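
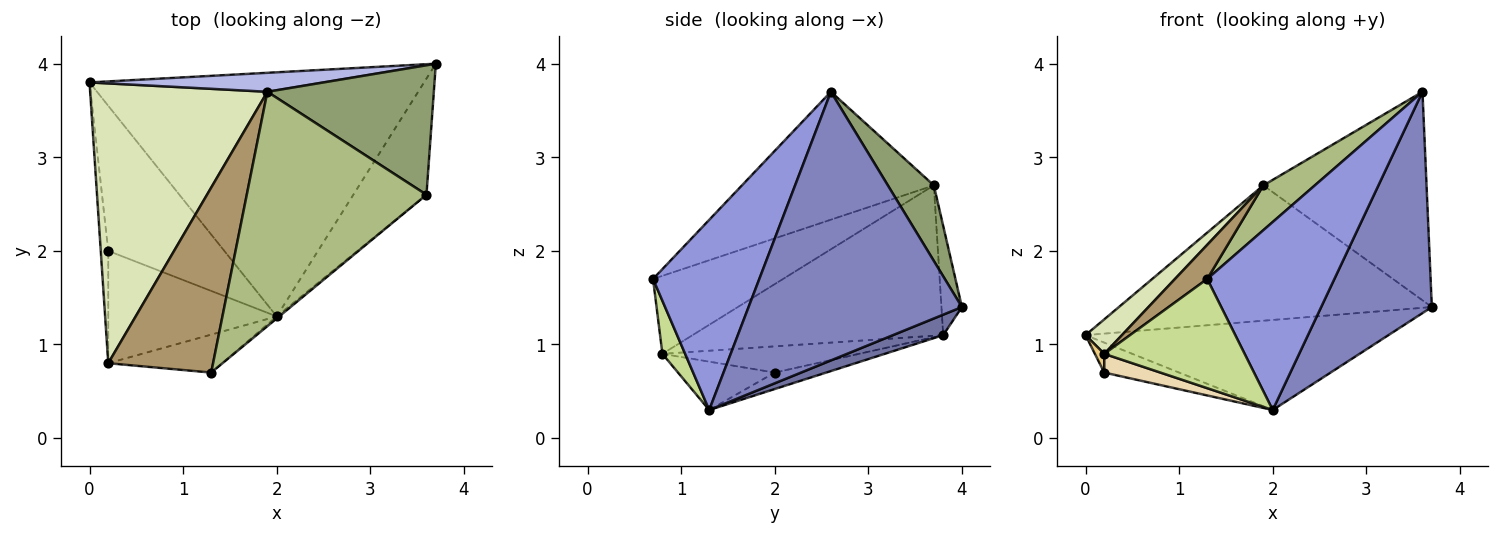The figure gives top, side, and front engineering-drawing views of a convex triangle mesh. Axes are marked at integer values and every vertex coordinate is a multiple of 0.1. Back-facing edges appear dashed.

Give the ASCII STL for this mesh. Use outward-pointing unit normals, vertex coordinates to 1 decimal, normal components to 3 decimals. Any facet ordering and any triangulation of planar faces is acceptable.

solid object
 facet normal 0.057 0.346 -0.937
  outer loop
   vertex 2.0 1.3 0.3
   vertex 0.0 3.8 1.1
   vertex 3.7 4.0 1.4
  endloop
 endfacet
 facet normal 0.863 -0.448 -0.235
  outer loop
   vertex 2.0 1.3 0.3
   vertex 3.7 4.0 1.4
   vertex 3.6 2.6 3.7
  endloop
 endfacet
 facet normal 0.641 -0.767 -0.008
  outer loop
   vertex 2.0 1.3 0.3
   vertex 3.6 2.6 3.7
   vertex 1.3 0.7 1.7
  endloop
 endfacet
 facet normal -0.065 0.988 0.139
  outer loop
   vertex 1.9 3.7 2.7
   vertex 3.7 4.0 1.4
   vertex 0.0 3.8 1.1
  endloop
 endfacet
 facet normal 0.233 0.826 0.513
  outer loop
   vertex 1.9 3.7 2.7
   vertex 3.6 2.6 3.7
   vertex 3.7 4.0 1.4
  endloop
 endfacet
 facet normal -0.573 -0.154 0.805
  outer loop
   vertex 1.9 3.7 2.7
   vertex 1.3 0.7 1.7
   vertex 3.6 2.6 3.7
  endloop
 endfacet
 facet normal 0.151 -0.934 -0.325
  outer loop
   vertex 0.2 0.8 0.9
   vertex 2.0 1.3 0.3
   vertex 1.3 0.7 1.7
  endloop
 endfacet
 facet normal -0.644 -0.094 0.759
  outer loop
   vertex 0.2 0.8 0.9
   vertex 1.9 3.7 2.7
   vertex 0.0 3.8 1.1
  endloop
 endfacet
 facet normal -0.591 -0.146 0.794
  outer loop
   vertex 0.2 0.8 0.9
   vertex 1.3 0.7 1.7
   vertex 1.9 3.7 2.7
  endloop
 endfacet
 facet normal -0.138 0.200 -0.970
  outer loop
   vertex 0.2 2.0 0.7
   vertex 0.0 3.8 1.1
   vertex 2.0 1.3 0.3
  endloop
 endfacet
 facet normal -0.961 -0.046 -0.274
  outer loop
   vertex 0.2 2.0 0.7
   vertex 0.2 0.8 0.9
   vertex 0.0 3.8 1.1
  endloop
 endfacet
 facet normal -0.272 -0.158 -0.949
  outer loop
   vertex 0.2 2.0 0.7
   vertex 2.0 1.3 0.3
   vertex 0.2 0.8 0.9
  endloop
 endfacet
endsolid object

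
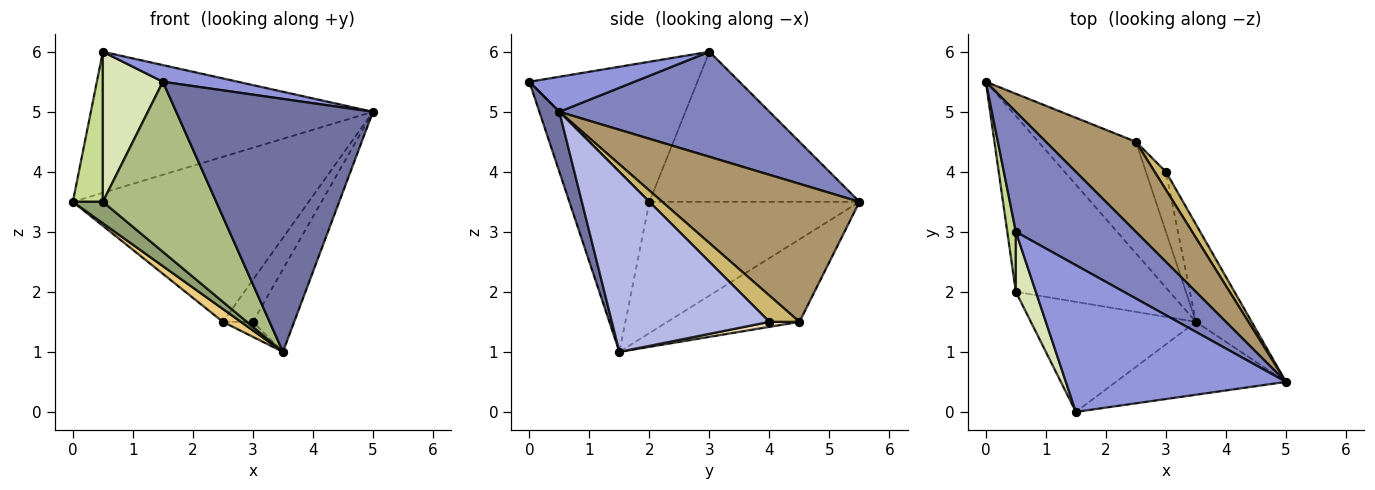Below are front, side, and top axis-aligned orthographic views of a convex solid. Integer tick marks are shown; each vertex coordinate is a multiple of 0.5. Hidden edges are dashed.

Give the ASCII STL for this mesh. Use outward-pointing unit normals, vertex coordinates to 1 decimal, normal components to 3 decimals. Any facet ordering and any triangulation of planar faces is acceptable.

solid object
 facet normal 0.097 -0.956 -0.276
  outer loop
   vertex 3.5 1.5 1.0
   vertex 5.0 0.5 5.0
   vertex 1.5 0.0 5.5
  endloop
 endfacet
 facet normal 0.493 0.662 0.564
  outer loop
   vertex 0.5 3.0 6.0
   vertex 5.0 0.5 5.0
   vertex 0.0 5.5 3.5
  endloop
 endfacet
 facet normal 0.156 -0.112 0.981
  outer loop
   vertex 0.5 3.0 6.0
   vertex 1.5 0.0 5.5
   vertex 5.0 0.5 5.0
  endloop
 endfacet
 facet normal 0.927 0.243 -0.287
  outer loop
   vertex 3.0 4.0 1.5
   vertex 5.0 0.5 5.0
   vertex 3.5 1.5 1.0
  endloop
 endfacet
 facet normal -0.646 -0.092 -0.757
  outer loop
   vertex 0.5 2.0 3.5
   vertex 0.0 5.5 3.5
   vertex 3.5 1.5 1.0
  endloop
 endfacet
 facet normal -0.510 -0.722 -0.467
  outer loop
   vertex 0.5 2.0 3.5
   vertex 3.5 1.5 1.0
   vertex 1.5 0.0 5.5
  endloop
 endfacet
 facet normal -0.988 -0.141 0.056
  outer loop
   vertex 0.5 2.0 3.5
   vertex 0.5 3.0 6.0
   vertex 0.0 5.5 3.5
  endloop
 endfacet
 facet normal -0.933 -0.333 0.133
  outer loop
   vertex 0.5 2.0 3.5
   vertex 1.5 0.0 5.5
   vertex 0.5 3.0 6.0
  endloop
 endfacet
 facet normal 0.592 0.708 0.386
  outer loop
   vertex 2.5 4.5 1.5
   vertex 0.0 5.5 3.5
   vertex 5.0 0.5 5.0
  endloop
 endfacet
 facet normal 0.677 0.677 0.290
  outer loop
   vertex 2.5 4.5 1.5
   vertex 5.0 0.5 5.0
   vertex 3.0 4.0 1.5
  endloop
 endfacet
 facet normal -0.643 -0.088 -0.760
  outer loop
   vertex 2.5 4.5 1.5
   vertex 3.5 1.5 1.0
   vertex 0.0 5.5 3.5
  endloop
 endfacet
 facet normal 0.236 0.236 -0.943
  outer loop
   vertex 2.5 4.5 1.5
   vertex 3.0 4.0 1.5
   vertex 3.5 1.5 1.0
  endloop
 endfacet
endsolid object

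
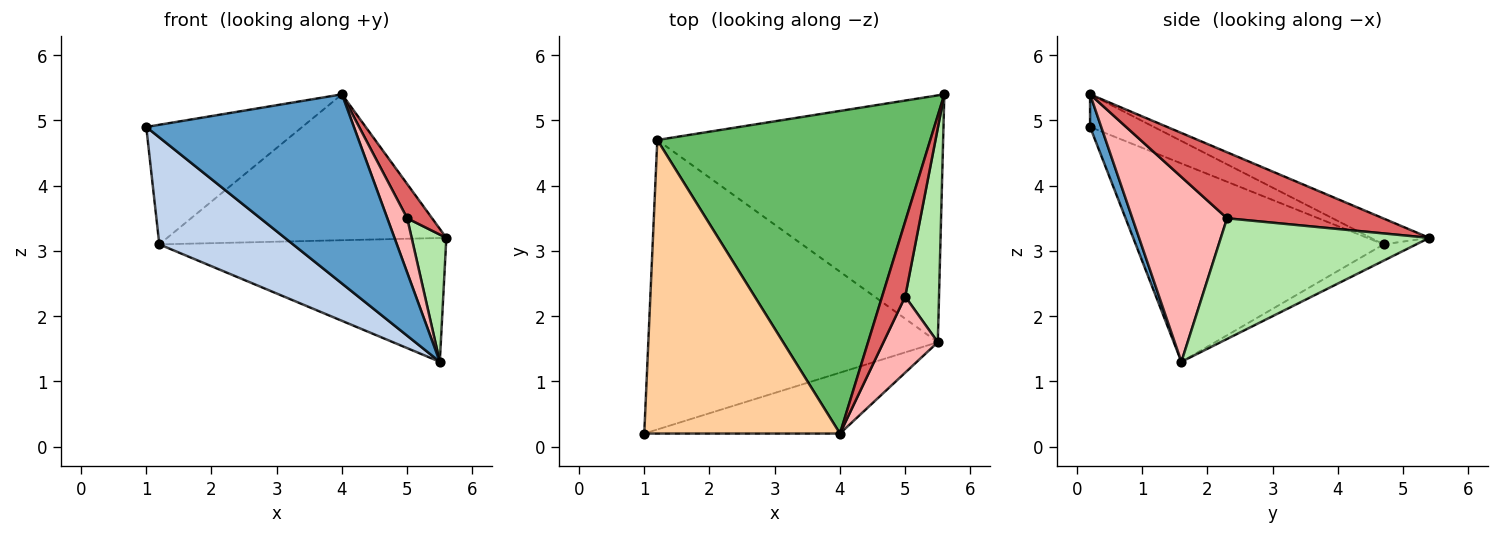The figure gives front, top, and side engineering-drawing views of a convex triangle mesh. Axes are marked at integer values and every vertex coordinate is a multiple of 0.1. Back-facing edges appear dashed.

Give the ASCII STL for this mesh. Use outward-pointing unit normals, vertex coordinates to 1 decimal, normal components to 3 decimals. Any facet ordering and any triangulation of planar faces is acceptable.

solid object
 facet normal 0.051 -0.951 -0.306
  outer loop
   vertex 4.0 0.2 5.4
   vertex 1.0 0.2 4.9
   vertex 5.5 1.6 1.3
  endloop
 endfacet
 facet normal -0.541 -0.292 -0.789
  outer loop
   vertex 1.2 4.7 3.1
   vertex 5.5 1.6 1.3
   vertex 1.0 0.2 4.9
  endloop
 endfacet
 facet normal -0.051 0.448 -0.893
  outer loop
   vertex 1.2 4.7 3.1
   vertex 5.6 5.4 3.2
   vertex 5.5 1.6 1.3
  endloop
 endfacet
 facet normal -0.153 0.373 0.915
  outer loop
   vertex 1.2 4.7 3.1
   vertex 1.0 0.2 4.9
   vertex 4.0 0.2 5.4
  endloop
 endfacet
 facet normal -0.086 0.411 0.908
  outer loop
   vertex 1.2 4.7 3.1
   vertex 4.0 0.2 5.4
   vertex 5.6 5.4 3.2
  endloop
 endfacet
 facet normal 0.951 -0.158 0.266
  outer loop
   vertex 5.0 2.3 3.5
   vertex 5.5 1.6 1.3
   vertex 5.6 5.4 3.2
  endloop
 endfacet
 facet normal 0.933 -0.149 0.327
  outer loop
   vertex 5.0 2.3 3.5
   vertex 5.6 5.4 3.2
   vertex 4.0 0.2 5.4
  endloop
 endfacet
 facet normal 0.940 -0.198 0.277
  outer loop
   vertex 5.0 2.3 3.5
   vertex 4.0 0.2 5.4
   vertex 5.5 1.6 1.3
  endloop
 endfacet
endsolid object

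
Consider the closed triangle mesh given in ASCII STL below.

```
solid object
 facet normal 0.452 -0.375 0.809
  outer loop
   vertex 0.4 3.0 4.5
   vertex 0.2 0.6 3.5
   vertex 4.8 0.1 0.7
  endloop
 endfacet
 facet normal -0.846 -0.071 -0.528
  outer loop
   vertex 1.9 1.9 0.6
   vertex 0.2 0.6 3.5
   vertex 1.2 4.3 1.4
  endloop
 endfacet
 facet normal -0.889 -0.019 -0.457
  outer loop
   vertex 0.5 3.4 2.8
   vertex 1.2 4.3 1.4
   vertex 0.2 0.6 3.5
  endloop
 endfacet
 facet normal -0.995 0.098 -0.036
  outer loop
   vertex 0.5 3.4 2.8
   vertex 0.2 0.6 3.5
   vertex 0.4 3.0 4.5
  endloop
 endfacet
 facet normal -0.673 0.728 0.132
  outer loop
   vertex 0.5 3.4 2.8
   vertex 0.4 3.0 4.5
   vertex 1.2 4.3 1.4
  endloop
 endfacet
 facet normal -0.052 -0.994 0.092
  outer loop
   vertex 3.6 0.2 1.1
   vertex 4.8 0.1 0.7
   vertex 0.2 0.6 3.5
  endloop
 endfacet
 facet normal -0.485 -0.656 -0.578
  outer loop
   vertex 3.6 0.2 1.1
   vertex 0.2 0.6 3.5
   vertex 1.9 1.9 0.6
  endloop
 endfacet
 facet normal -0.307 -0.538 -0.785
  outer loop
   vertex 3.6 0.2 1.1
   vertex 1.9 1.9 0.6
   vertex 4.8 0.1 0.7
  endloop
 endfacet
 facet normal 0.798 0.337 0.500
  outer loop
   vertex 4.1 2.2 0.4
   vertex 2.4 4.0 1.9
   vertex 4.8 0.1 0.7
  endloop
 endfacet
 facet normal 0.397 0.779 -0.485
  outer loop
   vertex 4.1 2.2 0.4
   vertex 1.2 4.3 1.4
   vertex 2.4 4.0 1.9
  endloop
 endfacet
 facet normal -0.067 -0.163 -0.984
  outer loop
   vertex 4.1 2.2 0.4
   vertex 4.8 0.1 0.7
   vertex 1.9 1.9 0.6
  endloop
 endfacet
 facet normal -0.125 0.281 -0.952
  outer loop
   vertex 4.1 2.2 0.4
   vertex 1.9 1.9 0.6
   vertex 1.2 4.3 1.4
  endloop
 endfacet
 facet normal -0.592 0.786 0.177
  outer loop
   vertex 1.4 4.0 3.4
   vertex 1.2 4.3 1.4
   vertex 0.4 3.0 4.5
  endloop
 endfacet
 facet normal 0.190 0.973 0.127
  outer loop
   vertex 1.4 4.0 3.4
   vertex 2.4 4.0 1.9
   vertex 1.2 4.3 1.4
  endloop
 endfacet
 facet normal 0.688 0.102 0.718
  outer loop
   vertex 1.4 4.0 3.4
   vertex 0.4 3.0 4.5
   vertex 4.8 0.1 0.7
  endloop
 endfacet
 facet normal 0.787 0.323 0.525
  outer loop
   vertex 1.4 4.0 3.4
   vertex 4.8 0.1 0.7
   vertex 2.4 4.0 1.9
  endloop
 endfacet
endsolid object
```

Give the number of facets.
16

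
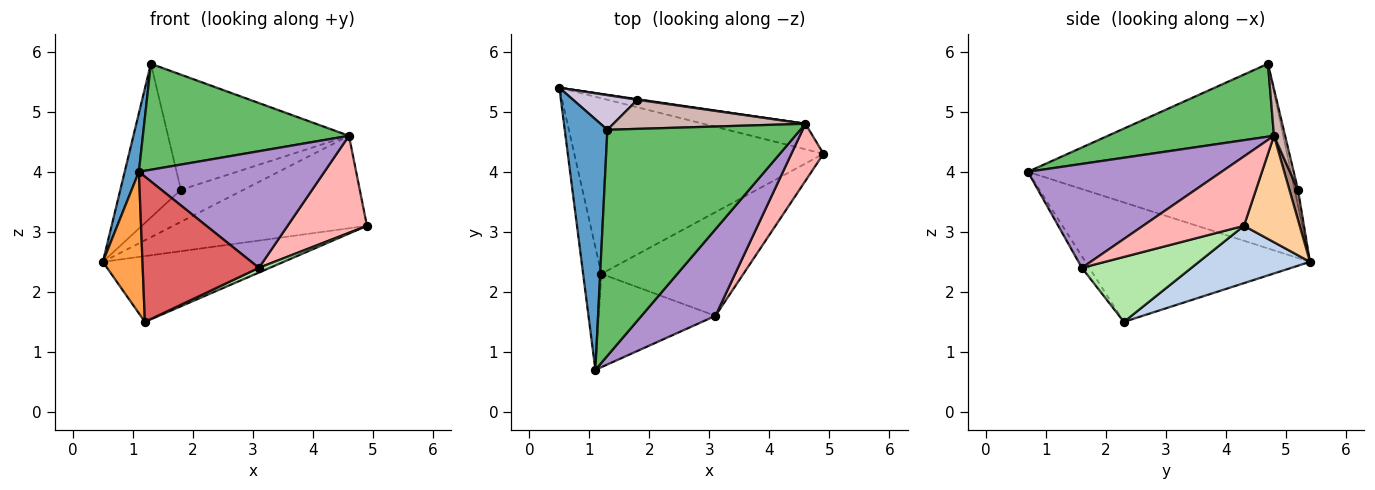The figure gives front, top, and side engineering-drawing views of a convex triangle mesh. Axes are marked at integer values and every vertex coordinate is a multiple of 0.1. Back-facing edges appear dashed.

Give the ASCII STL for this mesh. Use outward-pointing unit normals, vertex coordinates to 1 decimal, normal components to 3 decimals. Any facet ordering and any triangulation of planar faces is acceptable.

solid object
 facet normal -0.973 -0.052 0.225
  outer loop
   vertex 1.3 4.7 5.8
   vertex 0.5 5.4 2.5
   vertex 1.1 0.7 4.0
  endloop
 endfacet
 facet normal 0.211 0.343 -0.915
  outer loop
   vertex 1.2 2.3 1.5
   vertex 0.5 5.4 2.5
   vertex 4.9 4.3 3.1
  endloop
 endfacet
 facet normal -0.974 -0.172 -0.149
  outer loop
   vertex 1.2 2.3 1.5
   vertex 1.1 0.7 4.0
   vertex 0.5 5.4 2.5
  endloop
 endfacet
 facet normal 0.267 0.929 -0.256
  outer loop
   vertex 4.6 4.8 4.6
   vertex 4.9 4.3 3.1
   vertex 0.5 5.4 2.5
  endloop
 endfacet
 facet normal 0.324 -0.402 0.857
  outer loop
   vertex 4.6 4.8 4.6
   vertex 1.3 4.7 5.8
   vertex 1.1 0.7 4.0
  endloop
 endfacet
 facet normal 0.415 -0.041 -0.909
  outer loop
   vertex 3.1 1.6 2.4
   vertex 1.2 2.3 1.5
   vertex 4.9 4.3 3.1
  endloop
 endfacet
 facet normal -0.054 -0.840 -0.540
  outer loop
   vertex 3.1 1.6 2.4
   vertex 1.1 0.7 4.0
   vertex 1.2 2.3 1.5
  endloop
 endfacet
 facet normal 0.739 -0.581 0.341
  outer loop
   vertex 3.1 1.6 2.4
   vertex 4.9 4.3 3.1
   vertex 4.6 4.8 4.6
  endloop
 endfacet
 facet normal 0.642 -0.615 0.457
  outer loop
   vertex 3.1 1.6 2.4
   vertex 4.6 4.8 4.6
   vertex 1.1 0.7 4.0
  endloop
 endfacet
 facet normal -0.053 0.974 0.219
  outer loop
   vertex 1.8 5.2 3.7
   vertex 0.5 5.4 2.5
   vertex 1.3 4.7 5.8
  endloop
 endfacet
 facet normal 0.136 0.991 0.018
  outer loop
   vertex 1.8 5.2 3.7
   vertex 4.6 4.8 4.6
   vertex 0.5 5.4 2.5
  endloop
 endfacet
 facet normal 0.060 0.968 0.245
  outer loop
   vertex 1.8 5.2 3.7
   vertex 1.3 4.7 5.8
   vertex 4.6 4.8 4.6
  endloop
 endfacet
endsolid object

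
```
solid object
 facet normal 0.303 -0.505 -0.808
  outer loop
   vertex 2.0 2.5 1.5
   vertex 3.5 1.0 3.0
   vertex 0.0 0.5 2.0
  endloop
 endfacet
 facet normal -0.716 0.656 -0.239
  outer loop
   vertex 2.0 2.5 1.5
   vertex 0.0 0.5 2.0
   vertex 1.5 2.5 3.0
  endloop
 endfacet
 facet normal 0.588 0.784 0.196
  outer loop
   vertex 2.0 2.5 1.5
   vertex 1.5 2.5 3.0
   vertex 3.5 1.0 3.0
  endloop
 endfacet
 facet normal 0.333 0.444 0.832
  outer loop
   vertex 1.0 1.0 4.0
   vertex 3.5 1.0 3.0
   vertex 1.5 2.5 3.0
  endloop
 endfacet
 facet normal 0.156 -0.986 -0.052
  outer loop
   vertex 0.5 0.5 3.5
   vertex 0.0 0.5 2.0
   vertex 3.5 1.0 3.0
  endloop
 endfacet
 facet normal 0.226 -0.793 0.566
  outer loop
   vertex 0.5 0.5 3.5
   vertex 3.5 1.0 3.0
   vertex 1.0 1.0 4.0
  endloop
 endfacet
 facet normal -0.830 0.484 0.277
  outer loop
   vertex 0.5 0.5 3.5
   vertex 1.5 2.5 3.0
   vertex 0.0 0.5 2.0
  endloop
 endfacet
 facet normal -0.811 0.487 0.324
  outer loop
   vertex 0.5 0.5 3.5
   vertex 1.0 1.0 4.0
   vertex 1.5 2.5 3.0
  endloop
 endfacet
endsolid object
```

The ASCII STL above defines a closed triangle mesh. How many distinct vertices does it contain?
6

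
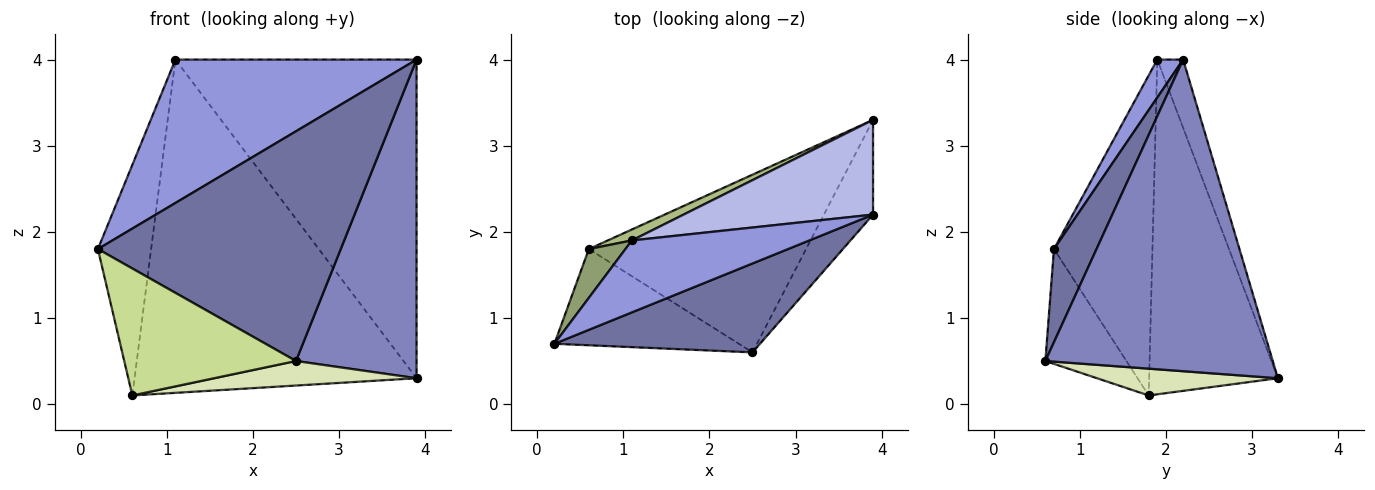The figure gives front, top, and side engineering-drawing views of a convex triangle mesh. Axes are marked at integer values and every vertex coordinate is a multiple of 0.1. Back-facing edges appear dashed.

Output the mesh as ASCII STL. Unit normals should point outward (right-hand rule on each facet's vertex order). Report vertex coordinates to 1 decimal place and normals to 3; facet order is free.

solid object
 facet normal 0.161 -0.920 0.356
  outer loop
   vertex 2.5 0.6 0.5
   vertex 3.9 2.2 4.0
   vertex 0.2 0.7 1.8
  endloop
 endfacet
 facet normal 0.875 -0.464 -0.138
  outer loop
   vertex 2.5 0.6 0.5
   vertex 3.9 3.3 0.3
   vertex 3.9 2.2 4.0
  endloop
 endfacet
 facet normal 0.095 -0.890 0.446
  outer loop
   vertex 1.1 1.9 4.0
   vertex 0.2 0.7 1.8
   vertex 3.9 2.2 4.0
  endloop
 endfacet
 facet normal -0.102 0.954 0.283
  outer loop
   vertex 1.1 1.9 4.0
   vertex 3.9 2.2 4.0
   vertex 3.9 3.3 0.3
  endloop
 endfacet
 facet normal -0.875 0.473 0.100
  outer loop
   vertex 0.6 1.8 0.1
   vertex 0.2 0.7 1.8
   vertex 1.1 1.9 4.0
  endloop
 endfacet
 facet normal -0.415 0.909 0.030
  outer loop
   vertex 0.6 1.8 0.1
   vertex 1.1 1.9 4.0
   vertex 3.9 3.3 0.3
  endloop
 endfacet
 facet normal -0.352 -0.746 -0.565
  outer loop
   vertex 0.6 1.8 0.1
   vertex 2.5 0.6 0.5
   vertex 0.2 0.7 1.8
  endloop
 endfacet
 facet normal 0.121 -0.136 -0.983
  outer loop
   vertex 0.6 1.8 0.1
   vertex 3.9 3.3 0.3
   vertex 2.5 0.6 0.5
  endloop
 endfacet
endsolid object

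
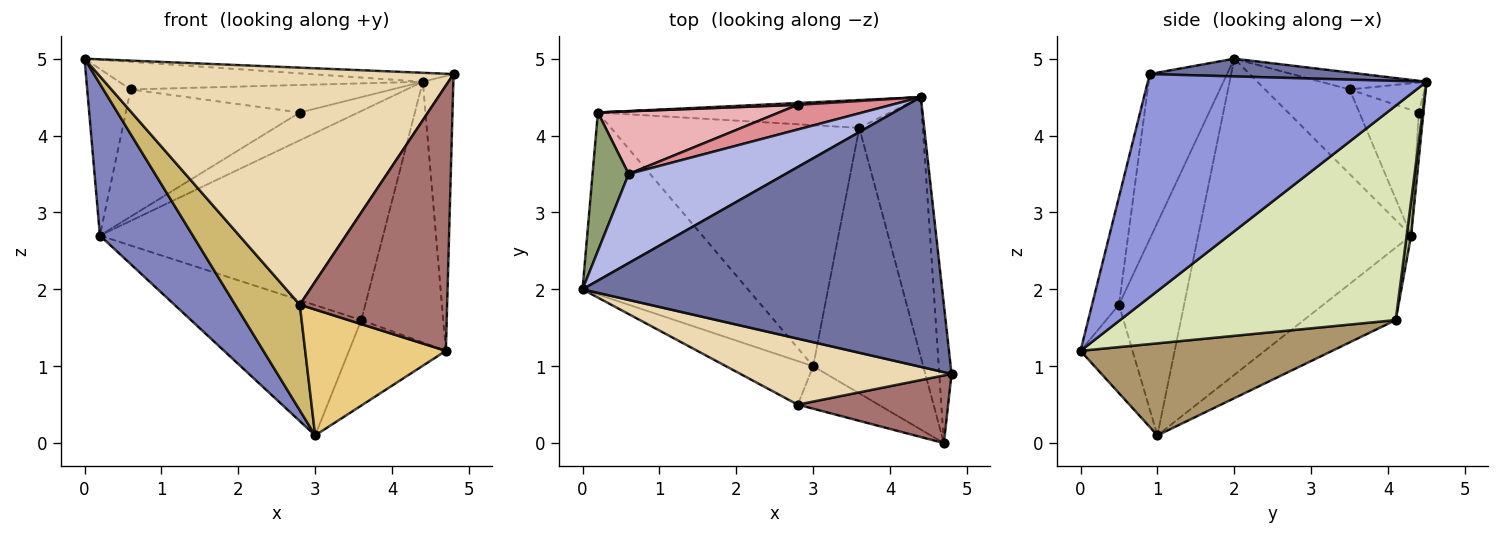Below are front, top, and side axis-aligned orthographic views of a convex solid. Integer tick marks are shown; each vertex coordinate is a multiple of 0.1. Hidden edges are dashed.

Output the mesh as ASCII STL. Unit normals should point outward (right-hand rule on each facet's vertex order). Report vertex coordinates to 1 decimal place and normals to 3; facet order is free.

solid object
 facet normal 0.049 0.033 0.998
  outer loop
   vertex 4.4 4.5 4.7
   vertex 0.0 2.0 5.0
   vertex 4.8 0.9 4.8
  endloop
 endfacet
 facet normal -0.826 -0.361 -0.432
  outer loop
   vertex 0.2 4.3 2.7
   vertex 3.0 1.0 0.1
   vertex 0.0 2.0 5.0
  endloop
 endfacet
 facet normal 0.993 0.109 -0.055
  outer loop
   vertex 4.7 0.0 1.2
   vertex 4.4 4.5 4.7
   vertex 4.8 0.9 4.8
  endloop
 endfacet
 facet normal -0.102 0.294 0.950
  outer loop
   vertex 0.6 3.5 4.6
   vertex 0.0 2.0 5.0
   vertex 4.4 4.5 4.7
  endloop
 endfacet
 facet normal -0.832 0.427 0.355
  outer loop
   vertex 0.6 3.5 4.6
   vertex 0.2 4.3 2.7
   vertex 0.0 2.0 5.0
  endloop
 endfacet
 facet normal 0.016 0.991 -0.132
  outer loop
   vertex 3.6 4.1 1.6
   vertex 0.2 4.3 2.7
   vertex 4.4 4.5 4.7
  endloop
 endfacet
 facet normal -0.249 0.460 -0.852
  outer loop
   vertex 3.6 4.1 1.6
   vertex 3.0 1.0 0.1
   vertex 0.2 4.3 2.7
  endloop
 endfacet
 facet normal 0.922 0.274 -0.273
  outer loop
   vertex 3.6 4.1 1.6
   vertex 4.4 4.5 4.7
   vertex 4.7 0.0 1.2
  endloop
 endfacet
 facet normal 0.623 0.240 -0.745
  outer loop
   vertex 3.6 4.1 1.6
   vertex 4.7 0.0 1.2
   vertex 3.0 1.0 0.1
  endloop
 endfacet
 facet normal -0.681 -0.677 -0.279
  outer loop
   vertex 2.8 0.5 1.8
   vertex 0.0 2.0 5.0
   vertex 3.0 1.0 0.1
  endloop
 endfacet
 facet normal -0.331 -0.894 -0.302
  outer loop
   vertex 2.8 0.5 1.8
   vertex 3.0 1.0 0.1
   vertex 4.7 0.0 1.2
  endloop
 endfacet
 facet normal -0.205 -0.943 0.262
  outer loop
   vertex 2.8 0.5 1.8
   vertex 4.8 0.9 4.8
   vertex 0.0 2.0 5.0
  endloop
 endfacet
 facet normal -0.174 -0.954 0.243
  outer loop
   vertex 2.8 0.5 1.8
   vertex 4.7 0.0 1.2
   vertex 4.8 0.9 4.8
  endloop
 endfacet
 facet normal -0.079 0.995 0.065
  outer loop
   vertex 2.8 4.4 4.3
   vertex 4.4 4.5 4.7
   vertex 0.2 4.3 2.7
  endloop
 endfacet
 facet normal -0.209 0.728 0.653
  outer loop
   vertex 2.8 4.4 4.3
   vertex 0.6 3.5 4.6
   vertex 4.4 4.5 4.7
  endloop
 endfacet
 facet normal -0.293 0.858 0.423
  outer loop
   vertex 2.8 4.4 4.3
   vertex 0.2 4.3 2.7
   vertex 0.6 3.5 4.6
  endloop
 endfacet
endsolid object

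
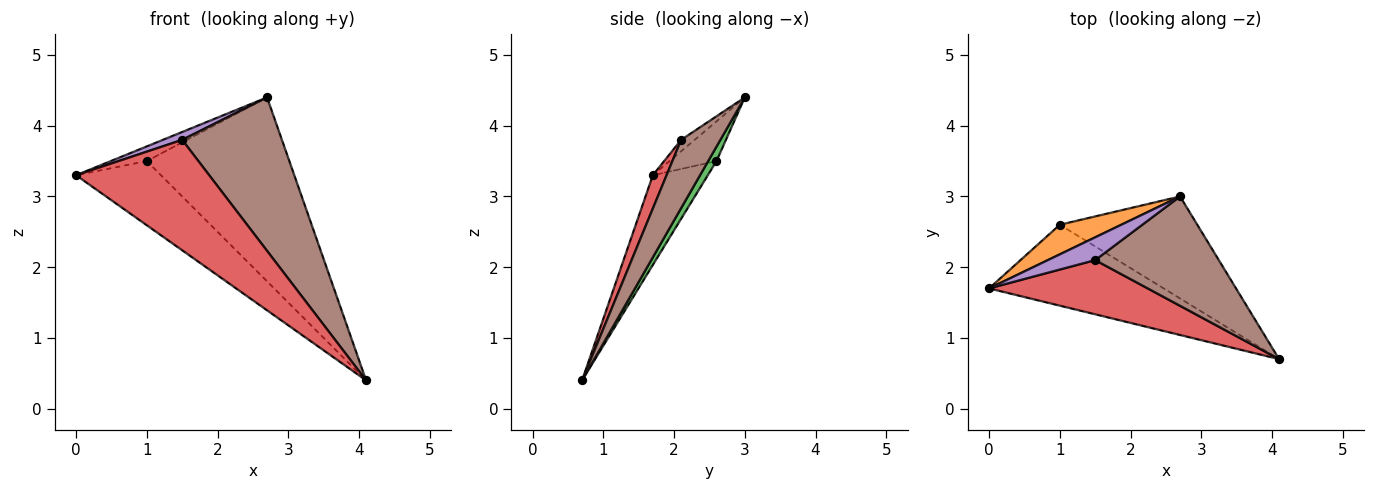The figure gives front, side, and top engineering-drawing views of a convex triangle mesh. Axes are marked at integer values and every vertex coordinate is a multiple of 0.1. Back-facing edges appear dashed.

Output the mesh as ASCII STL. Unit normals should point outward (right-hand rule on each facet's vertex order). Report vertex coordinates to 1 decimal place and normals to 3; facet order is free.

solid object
 facet normal -0.373 0.576 -0.727
  outer loop
   vertex 1.0 2.6 3.5
   vertex 4.1 0.7 0.4
   vertex 0.0 1.7 3.3
  endloop
 endfacet
 facet normal -0.501 0.384 0.775
  outer loop
   vertex 1.0 2.6 3.5
   vertex 0.0 1.7 3.3
   vertex 2.7 3.0 4.4
  endloop
 endfacet
 facet normal 0.051 0.873 -0.484
  outer loop
   vertex 1.0 2.6 3.5
   vertex 2.7 3.0 4.4
   vertex 4.1 0.7 0.4
  endloop
 endfacet
 facet normal 0.092 -0.894 0.439
  outer loop
   vertex 1.5 2.1 3.8
   vertex 0.0 1.7 3.3
   vertex 4.1 0.7 0.4
  endloop
 endfacet
 facet normal -0.222 -0.318 0.922
  outer loop
   vertex 1.5 2.1 3.8
   vertex 2.7 3.0 4.4
   vertex 0.0 1.7 3.3
  endloop
 endfacet
 facet normal 0.305 -0.775 0.553
  outer loop
   vertex 1.5 2.1 3.8
   vertex 4.1 0.7 0.4
   vertex 2.7 3.0 4.4
  endloop
 endfacet
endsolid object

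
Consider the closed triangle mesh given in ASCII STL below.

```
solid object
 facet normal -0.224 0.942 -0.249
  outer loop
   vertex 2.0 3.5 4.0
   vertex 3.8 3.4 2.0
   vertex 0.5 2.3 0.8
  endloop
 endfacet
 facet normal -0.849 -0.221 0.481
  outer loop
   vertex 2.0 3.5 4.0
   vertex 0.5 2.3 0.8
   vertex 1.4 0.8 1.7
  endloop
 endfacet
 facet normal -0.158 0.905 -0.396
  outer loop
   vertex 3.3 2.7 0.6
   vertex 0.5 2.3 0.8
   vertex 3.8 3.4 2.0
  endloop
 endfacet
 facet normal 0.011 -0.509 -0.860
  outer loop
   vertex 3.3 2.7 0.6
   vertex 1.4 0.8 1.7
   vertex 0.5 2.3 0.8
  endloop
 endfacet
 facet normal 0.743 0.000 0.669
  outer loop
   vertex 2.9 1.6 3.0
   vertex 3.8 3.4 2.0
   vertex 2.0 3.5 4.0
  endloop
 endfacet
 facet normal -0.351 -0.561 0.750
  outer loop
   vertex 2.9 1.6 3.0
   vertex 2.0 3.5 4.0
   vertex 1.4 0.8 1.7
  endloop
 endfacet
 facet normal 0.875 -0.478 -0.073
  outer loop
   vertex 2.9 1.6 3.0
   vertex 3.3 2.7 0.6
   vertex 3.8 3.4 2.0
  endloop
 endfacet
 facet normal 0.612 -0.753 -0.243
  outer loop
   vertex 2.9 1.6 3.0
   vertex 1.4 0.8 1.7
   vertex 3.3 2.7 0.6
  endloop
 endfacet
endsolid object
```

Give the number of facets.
8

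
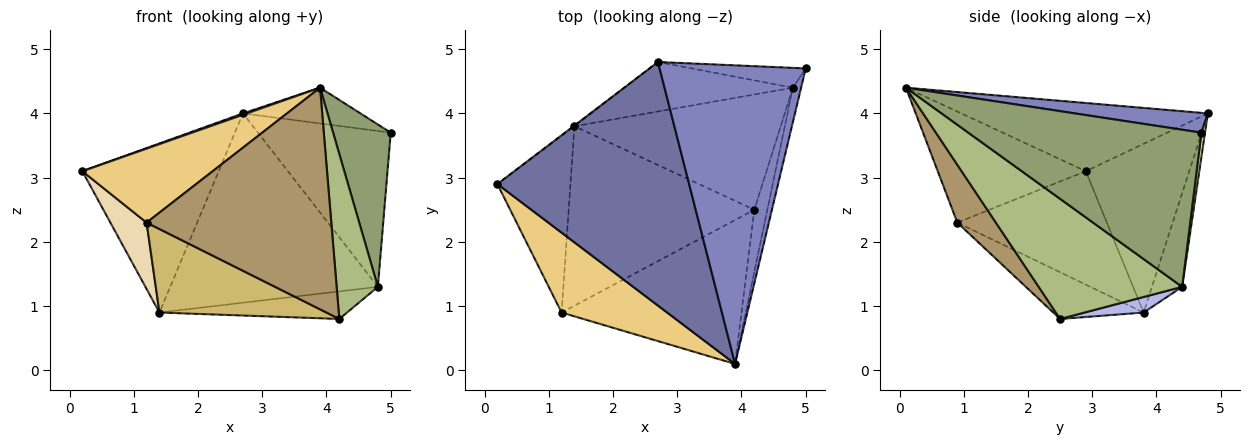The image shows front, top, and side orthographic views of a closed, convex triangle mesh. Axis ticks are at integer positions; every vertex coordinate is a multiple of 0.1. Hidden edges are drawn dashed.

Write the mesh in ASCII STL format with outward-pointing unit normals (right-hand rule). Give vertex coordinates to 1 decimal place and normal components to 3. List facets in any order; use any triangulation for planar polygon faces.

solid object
 facet normal -0.335 -0.005 0.942
  outer loop
   vertex 2.7 4.8 4.0
   vertex 0.2 2.9 3.1
   vertex 3.9 0.1 4.4
  endloop
 endfacet
 facet normal 0.133 0.118 0.984
  outer loop
   vertex 2.7 4.8 4.0
   vertex 3.9 0.1 4.4
   vertex 5.0 4.7 3.7
  endloop
 endfacet
 facet normal -0.604 0.797 -0.004
  outer loop
   vertex 2.7 4.8 4.0
   vertex 1.4 3.8 0.9
   vertex 0.2 2.9 3.1
  endloop
 endfacet
 facet normal 0.073 0.232 -0.970
  outer loop
   vertex 4.8 4.4 1.3
   vertex 4.2 2.5 0.8
   vertex 1.4 3.8 0.9
  endloop
 endfacet
 facet normal 0.970 -0.240 -0.051
  outer loop
   vertex 4.8 4.4 1.3
   vertex 5.0 4.7 3.7
   vertex 3.9 0.1 4.4
  endloop
 endfacet
 facet normal 0.956 -0.275 -0.103
  outer loop
   vertex 4.8 4.4 1.3
   vertex 3.9 0.1 4.4
   vertex 4.2 2.5 0.8
  endloop
 endfacet
 facet normal 0.027 0.992 -0.126
  outer loop
   vertex 4.8 4.4 1.3
   vertex 2.7 4.8 4.0
   vertex 5.0 4.7 3.7
  endloop
 endfacet
 facet normal -0.140 0.958 -0.250
  outer loop
   vertex 4.8 4.4 1.3
   vertex 1.4 3.8 0.9
   vertex 2.7 4.8 4.0
  endloop
 endfacet
 facet normal 0.172 -0.826 -0.536
  outer loop
   vertex 1.2 0.9 2.3
   vertex 4.2 2.5 0.8
   vertex 3.9 0.1 4.4
  endloop
 endfacet
 facet normal -0.223 -0.411 -0.884
  outer loop
   vertex 1.2 0.9 2.3
   vertex 1.4 3.8 0.9
   vertex 4.2 2.5 0.8
  endloop
 endfacet
 facet normal -0.611 -0.538 0.581
  outer loop
   vertex 1.2 0.9 2.3
   vertex 3.9 0.1 4.4
   vertex 0.2 2.9 3.1
  endloop
 endfacet
 facet normal -0.824 -0.199 -0.531
  outer loop
   vertex 1.2 0.9 2.3
   vertex 0.2 2.9 3.1
   vertex 1.4 3.8 0.9
  endloop
 endfacet
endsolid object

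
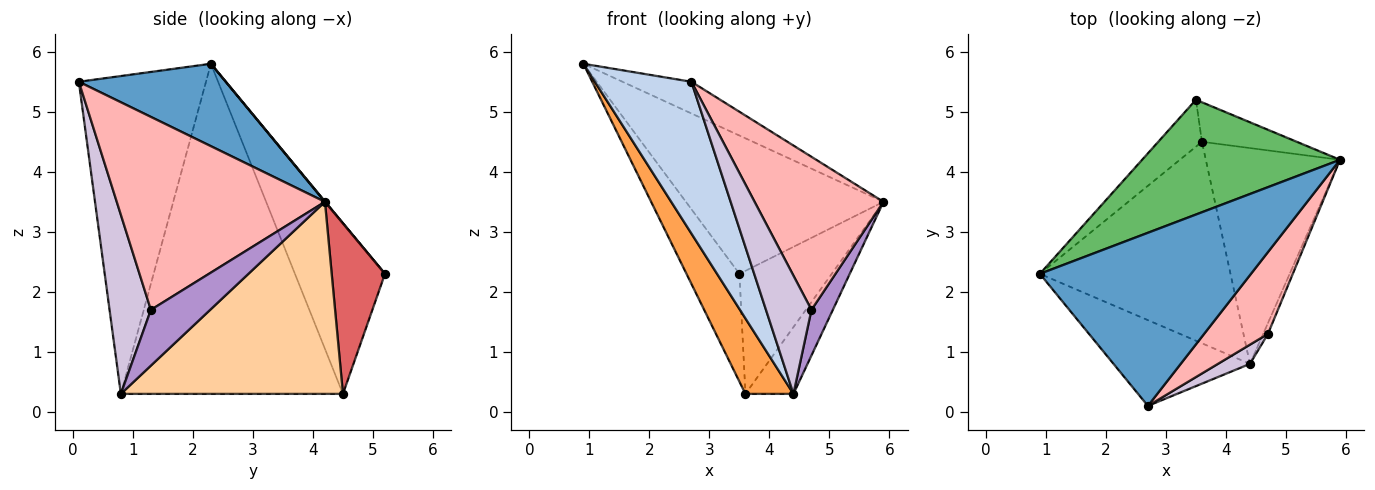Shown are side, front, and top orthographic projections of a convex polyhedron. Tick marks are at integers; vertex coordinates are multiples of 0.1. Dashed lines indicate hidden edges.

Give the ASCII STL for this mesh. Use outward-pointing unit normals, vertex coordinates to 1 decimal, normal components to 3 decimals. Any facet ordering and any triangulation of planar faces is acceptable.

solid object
 facet normal 0.359 0.168 0.918
  outer loop
   vertex 2.7 0.1 5.5
   vertex 5.9 4.2 3.5
   vertex 0.9 2.3 5.8
  endloop
 endfacet
 facet normal -0.754 -0.572 -0.323
  outer loop
   vertex 4.4 0.8 0.3
   vertex 2.7 0.1 5.5
   vertex 0.9 2.3 5.8
  endloop
 endfacet
 facet normal -0.851 -0.184 -0.491
  outer loop
   vertex 4.4 0.8 0.3
   vertex 0.9 2.3 5.8
   vertex 3.6 4.5 0.3
  endloop
 endfacet
 facet normal 0.807 0.175 -0.564
  outer loop
   vertex 4.4 0.8 0.3
   vertex 3.6 4.5 0.3
   vertex 5.9 4.2 3.5
  endloop
 endfacet
 facet normal 0.001 0.770 0.639
  outer loop
   vertex 3.5 5.2 2.3
   vertex 0.9 2.3 5.8
   vertex 5.9 4.2 3.5
  endloop
 endfacet
 facet normal -0.842 0.495 -0.215
  outer loop
   vertex 3.5 5.2 2.3
   vertex 3.6 4.5 0.3
   vertex 0.9 2.3 5.8
  endloop
 endfacet
 facet normal 0.482 0.834 -0.268
  outer loop
   vertex 3.5 5.2 2.3
   vertex 5.9 4.2 3.5
   vertex 3.6 4.5 0.3
  endloop
 endfacet
 facet normal 0.818 -0.507 0.271
  outer loop
   vertex 4.7 1.3 1.7
   vertex 5.9 4.2 3.5
   vertex 2.7 0.1 5.5
  endloop
 endfacet
 facet normal 0.938 -0.338 -0.080
  outer loop
   vertex 4.7 1.3 1.7
   vertex 4.4 0.8 0.3
   vertex 5.9 4.2 3.5
  endloop
 endfacet
 facet normal 0.668 -0.735 0.119
  outer loop
   vertex 4.7 1.3 1.7
   vertex 2.7 0.1 5.5
   vertex 4.4 0.8 0.3
  endloop
 endfacet
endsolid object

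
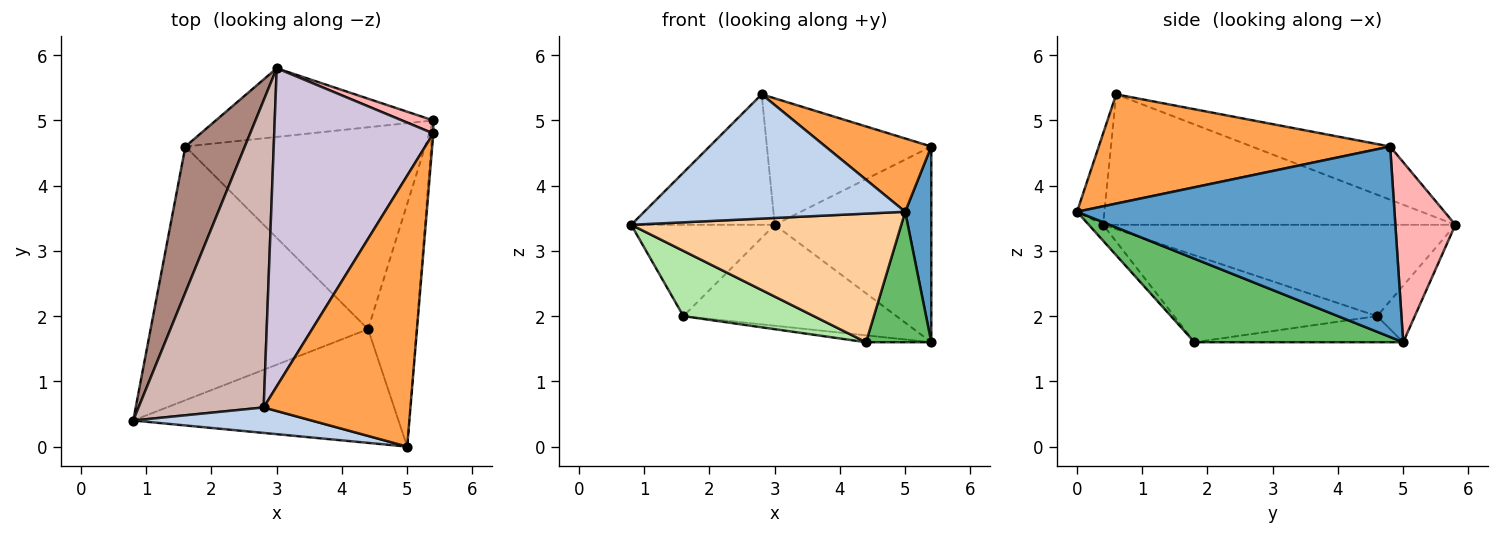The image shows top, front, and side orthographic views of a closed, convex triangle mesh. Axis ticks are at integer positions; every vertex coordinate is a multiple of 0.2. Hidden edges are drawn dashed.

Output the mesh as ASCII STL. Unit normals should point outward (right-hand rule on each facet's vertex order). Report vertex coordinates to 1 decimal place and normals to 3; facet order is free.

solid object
 facet normal 0.997 -0.082 -0.005
  outer loop
   vertex 5.4 5.0 1.6
   vertex 5.4 4.8 4.6
   vertex 5.0 0.0 3.6
  endloop
 endfacet
 facet normal -0.102 -0.974 0.200
  outer loop
   vertex 2.8 0.6 5.4
   vertex 0.8 0.4 3.4
   vertex 5.0 0.0 3.6
  endloop
 endfacet
 facet normal 0.584 -0.212 0.784
  outer loop
   vertex 2.8 0.6 5.4
   vertex 5.0 0.0 3.6
   vertex 5.4 4.8 4.6
  endloop
 endfacet
 facet normal -0.040 -0.749 -0.662
  outer loop
   vertex 4.4 1.8 1.6
   vertex 5.0 0.0 3.6
   vertex 0.8 0.4 3.4
  endloop
 endfacet
 facet normal 0.835 -0.261 -0.485
  outer loop
   vertex 4.4 1.8 1.6
   vertex 5.4 5.0 1.6
   vertex 5.0 0.0 3.6
  endloop
 endfacet
 facet normal -0.361 -0.232 -0.903
  outer loop
   vertex 4.4 1.8 1.6
   vertex 0.8 0.4 3.4
   vertex 1.6 4.6 2.0
  endloop
 endfacet
 facet normal -0.108 0.034 -0.994
  outer loop
   vertex 4.4 1.8 1.6
   vertex 1.6 4.6 2.0
   vertex 5.4 5.0 1.6
  endloop
 endfacet
 facet normal 0.357 0.932 0.062
  outer loop
   vertex 3.0 5.8 3.4
   vertex 5.4 4.8 4.6
   vertex 5.4 5.0 1.6
  endloop
 endfacet
 facet normal -0.145 0.818 -0.557
  outer loop
   vertex 3.0 5.8 3.4
   vertex 5.4 5.0 1.6
   vertex 1.6 4.6 2.0
  endloop
 endfacet
 facet normal -0.297 0.353 0.887
  outer loop
   vertex 3.0 5.8 3.4
   vertex 2.8 0.6 5.4
   vertex 5.4 4.8 4.6
  endloop
 endfacet
 facet normal -0.793 0.323 0.516
  outer loop
   vertex 3.0 5.8 3.4
   vertex 1.6 4.6 2.0
   vertex 0.8 0.4 3.4
  endloop
 endfacet
 facet normal -0.692 0.282 0.664
  outer loop
   vertex 3.0 5.8 3.4
   vertex 0.8 0.4 3.4
   vertex 2.8 0.6 5.4
  endloop
 endfacet
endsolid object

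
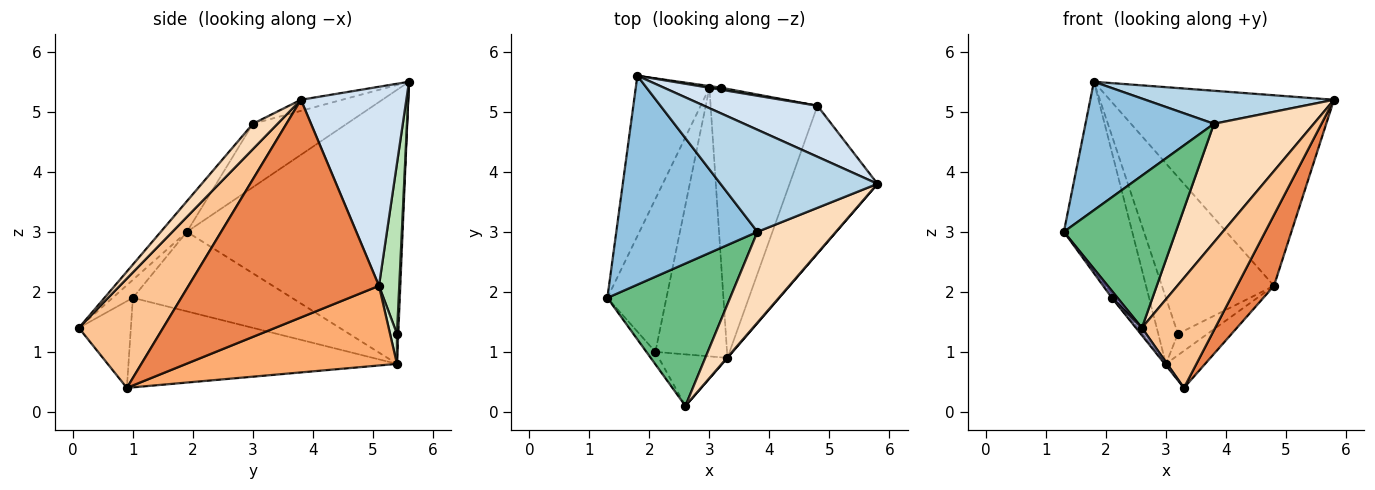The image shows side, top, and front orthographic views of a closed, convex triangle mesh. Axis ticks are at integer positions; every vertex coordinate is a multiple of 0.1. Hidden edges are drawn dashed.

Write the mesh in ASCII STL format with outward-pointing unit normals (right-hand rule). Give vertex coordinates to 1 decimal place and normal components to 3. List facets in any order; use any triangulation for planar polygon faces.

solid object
 facet normal -0.923 0.293 -0.248
  outer loop
   vertex 3.0 5.4 0.8
   vertex 1.3 1.9 3.0
   vertex 1.8 5.6 5.5
  endloop
 endfacet
 facet normal -0.358 -0.489 0.796
  outer loop
   vertex 3.8 3.0 4.8
   vertex 1.8 5.6 5.5
   vertex 1.3 1.9 3.0
  endloop
 endfacet
 facet normal -0.067 -0.307 0.949
  outer loop
   vertex 3.8 3.0 4.8
   vertex 5.8 3.8 5.2
   vertex 1.8 5.6 5.5
  endloop
 endfacet
 facet normal 0.413 0.880 0.235
  outer loop
   vertex 4.8 5.1 2.1
   vertex 1.8 5.6 5.5
   vertex 5.8 3.8 5.2
  endloop
 endfacet
 facet normal 0.913 -0.177 -0.369
  outer loop
   vertex 4.8 5.1 2.1
   vertex 5.8 3.8 5.2
   vertex 3.3 0.9 0.4
  endloop
 endfacet
 facet normal 0.594 0.110 -0.797
  outer loop
   vertex 4.8 5.1 2.1
   vertex 3.3 0.9 0.4
   vertex 3.0 5.4 0.8
  endloop
 endfacet
 facet normal 0.755 -0.656 0.003
  outer loop
   vertex 2.6 0.1 1.4
   vertex 3.3 0.9 0.4
   vertex 5.8 3.8 5.2
  endloop
 endfacet
 facet normal 0.192 -0.779 0.597
  outer loop
   vertex 2.6 0.1 1.4
   vertex 5.8 3.8 5.2
   vertex 3.8 3.0 4.8
  endloop
 endfacet
 facet normal -0.168 -0.720 0.673
  outer loop
   vertex 2.6 0.1 1.4
   vertex 3.8 3.0 4.8
   vertex 1.3 1.9 3.0
  endloop
 endfacet
 facet normal 0.065 0.998 -0.026
  outer loop
   vertex 3.2 5.4 1.3
   vertex 3.0 5.4 0.8
   vertex 1.8 5.6 5.5
  endloop
 endfacet
 facet normal 0.178 0.984 0.013
  outer loop
   vertex 3.2 5.4 1.3
   vertex 1.8 5.6 5.5
   vertex 4.8 5.1 2.1
  endloop
 endfacet
 facet normal 0.227 0.970 -0.091
  outer loop
   vertex 3.2 5.4 1.3
   vertex 4.8 5.1 2.1
   vertex 3.0 5.4 0.8
  endloop
 endfacet
 facet normal -0.868 -0.241 -0.434
  outer loop
   vertex 2.1 1.0 1.9
   vertex 2.6 0.1 1.4
   vertex 1.3 1.9 3.0
  endloop
 endfacet
 facet normal -0.781 -0.090 -0.618
  outer loop
   vertex 2.1 1.0 1.9
   vertex 3.3 0.9 0.4
   vertex 2.6 0.1 1.4
  endloop
 endfacet
 facet normal -0.803 0.015 -0.596
  outer loop
   vertex 2.1 1.0 1.9
   vertex 1.3 1.9 3.0
   vertex 3.0 5.4 0.8
  endloop
 endfacet
 facet normal -0.781 0.003 -0.625
  outer loop
   vertex 2.1 1.0 1.9
   vertex 3.0 5.4 0.8
   vertex 3.3 0.9 0.4
  endloop
 endfacet
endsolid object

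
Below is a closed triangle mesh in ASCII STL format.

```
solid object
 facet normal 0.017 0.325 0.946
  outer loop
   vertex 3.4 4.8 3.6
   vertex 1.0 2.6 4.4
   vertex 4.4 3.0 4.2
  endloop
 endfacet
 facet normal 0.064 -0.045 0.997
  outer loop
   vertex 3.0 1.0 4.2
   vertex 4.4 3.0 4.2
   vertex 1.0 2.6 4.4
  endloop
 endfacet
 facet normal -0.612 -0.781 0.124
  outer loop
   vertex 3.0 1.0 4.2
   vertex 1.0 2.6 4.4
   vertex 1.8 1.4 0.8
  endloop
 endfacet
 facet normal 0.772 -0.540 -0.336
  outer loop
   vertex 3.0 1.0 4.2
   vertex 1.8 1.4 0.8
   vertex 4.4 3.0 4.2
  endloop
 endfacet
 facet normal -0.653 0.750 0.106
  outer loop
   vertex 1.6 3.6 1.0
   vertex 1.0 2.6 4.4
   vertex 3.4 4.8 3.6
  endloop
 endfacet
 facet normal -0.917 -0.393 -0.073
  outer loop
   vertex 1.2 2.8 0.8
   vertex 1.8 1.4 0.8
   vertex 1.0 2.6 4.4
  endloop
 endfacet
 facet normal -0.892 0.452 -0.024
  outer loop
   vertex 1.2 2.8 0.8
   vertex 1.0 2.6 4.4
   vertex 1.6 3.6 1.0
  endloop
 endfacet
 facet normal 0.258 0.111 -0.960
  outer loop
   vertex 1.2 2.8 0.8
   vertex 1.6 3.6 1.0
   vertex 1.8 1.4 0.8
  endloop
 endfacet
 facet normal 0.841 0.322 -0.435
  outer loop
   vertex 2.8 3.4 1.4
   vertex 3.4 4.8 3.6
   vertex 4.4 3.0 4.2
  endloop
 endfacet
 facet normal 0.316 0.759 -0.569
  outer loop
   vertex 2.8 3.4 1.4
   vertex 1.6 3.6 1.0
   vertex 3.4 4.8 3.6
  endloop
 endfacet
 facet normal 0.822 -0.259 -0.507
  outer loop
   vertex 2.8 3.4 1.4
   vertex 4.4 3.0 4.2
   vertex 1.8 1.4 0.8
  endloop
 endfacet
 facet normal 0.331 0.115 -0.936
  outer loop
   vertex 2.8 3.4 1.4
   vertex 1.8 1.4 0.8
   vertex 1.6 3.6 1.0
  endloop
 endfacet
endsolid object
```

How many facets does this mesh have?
12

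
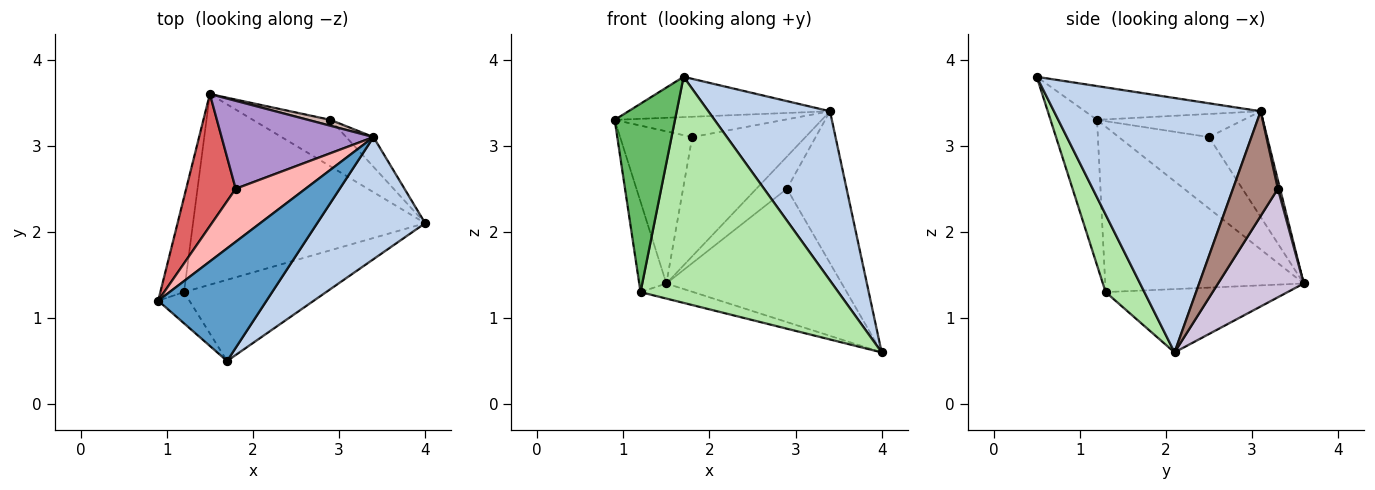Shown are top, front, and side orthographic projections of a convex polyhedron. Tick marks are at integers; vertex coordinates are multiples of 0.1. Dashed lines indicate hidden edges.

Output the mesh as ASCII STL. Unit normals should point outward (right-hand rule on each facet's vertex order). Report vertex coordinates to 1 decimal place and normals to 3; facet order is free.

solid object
 facet normal -0.282 0.323 0.903
  outer loop
   vertex 3.4 3.1 3.4
   vertex 0.9 1.2 3.3
   vertex 1.7 0.5 3.8
  endloop
 endfacet
 facet normal 0.809 -0.476 0.344
  outer loop
   vertex 3.4 3.1 3.4
   vertex 1.7 0.5 3.8
   vertex 4.0 2.1 0.6
  endloop
 endfacet
 facet normal -0.981 0.134 -0.140
  outer loop
   vertex 1.2 1.3 1.3
   vertex 0.9 1.2 3.3
   vertex 1.5 3.6 1.4
  endloop
 endfacet
 facet normal -0.262 0.076 -0.962
  outer loop
   vertex 1.2 1.3 1.3
   vertex 1.5 3.6 1.4
   vertex 4.0 2.1 0.6
  endloop
 endfacet
 facet normal -0.606 -0.785 -0.130
  outer loop
   vertex 1.2 1.3 1.3
   vertex 1.7 0.5 3.8
   vertex 0.9 1.2 3.3
  endloop
 endfacet
 facet normal 0.181 -0.926 -0.332
  outer loop
   vertex 1.2 1.3 1.3
   vertex 4.0 2.1 0.6
   vertex 1.7 0.5 3.8
  endloop
 endfacet
 facet normal -0.687 0.549 0.476
  outer loop
   vertex 1.8 2.5 3.1
   vertex 1.5 3.6 1.4
   vertex 0.9 1.2 3.3
  endloop
 endfacet
 facet normal -0.295 0.342 0.892
  outer loop
   vertex 1.8 2.5 3.1
   vertex 0.9 1.2 3.3
   vertex 3.4 3.1 3.4
  endloop
 endfacet
 facet normal -0.382 0.744 0.549
  outer loop
   vertex 1.8 2.5 3.1
   vertex 3.4 3.1 3.4
   vertex 1.5 3.6 1.4
  endloop
 endfacet
 facet normal 0.419 0.857 -0.299
  outer loop
   vertex 2.9 3.3 2.5
   vertex 4.0 2.1 0.6
   vertex 1.5 3.6 1.4
  endloop
 endfacet
 facet normal 0.594 0.789 -0.155
  outer loop
   vertex 2.9 3.3 2.5
   vertex 3.4 3.1 3.4
   vertex 4.0 2.1 0.6
  endloop
 endfacet
 facet normal 0.069 0.981 0.180
  outer loop
   vertex 2.9 3.3 2.5
   vertex 1.5 3.6 1.4
   vertex 3.4 3.1 3.4
  endloop
 endfacet
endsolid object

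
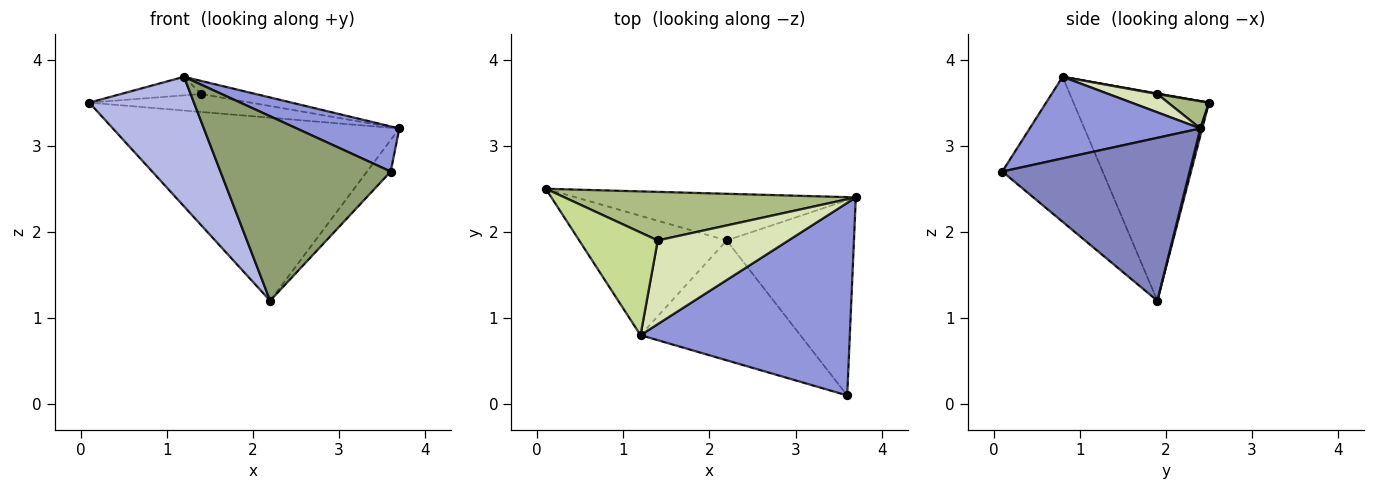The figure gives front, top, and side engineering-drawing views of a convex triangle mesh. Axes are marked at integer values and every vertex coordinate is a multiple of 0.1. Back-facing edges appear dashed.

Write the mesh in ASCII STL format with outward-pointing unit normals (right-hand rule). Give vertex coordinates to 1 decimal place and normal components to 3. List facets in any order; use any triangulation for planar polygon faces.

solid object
 facet normal 0.006 0.969 -0.247
  outer loop
   vertex 2.2 1.9 1.2
   vertex 0.1 2.5 3.5
   vertex 3.7 2.4 3.2
  endloop
 endfacet
 facet normal 0.784 0.099 -0.613
  outer loop
   vertex 2.2 1.9 1.2
   vertex 3.7 2.4 3.2
   vertex 3.6 0.1 2.7
  endloop
 endfacet
 facet normal 0.355 -0.213 0.910
  outer loop
   vertex 1.2 0.8 3.8
   vertex 3.6 0.1 2.7
   vertex 3.7 2.4 3.2
  endloop
 endfacet
 facet normal -0.690 -0.533 -0.491
  outer loop
   vertex 1.2 0.8 3.8
   vertex 0.1 2.5 3.5
   vertex 2.2 1.9 1.2
  endloop
 endfacet
 facet normal -0.443 -0.752 -0.488
  outer loop
   vertex 1.2 0.8 3.8
   vertex 2.2 1.9 1.2
   vertex 3.6 0.1 2.7
  endloop
 endfacet
 facet normal 0.087 0.345 0.934
  outer loop
   vertex 1.4 1.9 3.6
   vertex 3.7 2.4 3.2
   vertex 0.1 2.5 3.5
  endloop
 endfacet
 facet normal 0.006 0.178 0.984
  outer loop
   vertex 1.4 1.9 3.6
   vertex 0.1 2.5 3.5
   vertex 1.2 0.8 3.8
  endloop
 endfacet
 facet normal 0.137 0.153 0.979
  outer loop
   vertex 1.4 1.9 3.6
   vertex 1.2 0.8 3.8
   vertex 3.7 2.4 3.2
  endloop
 endfacet
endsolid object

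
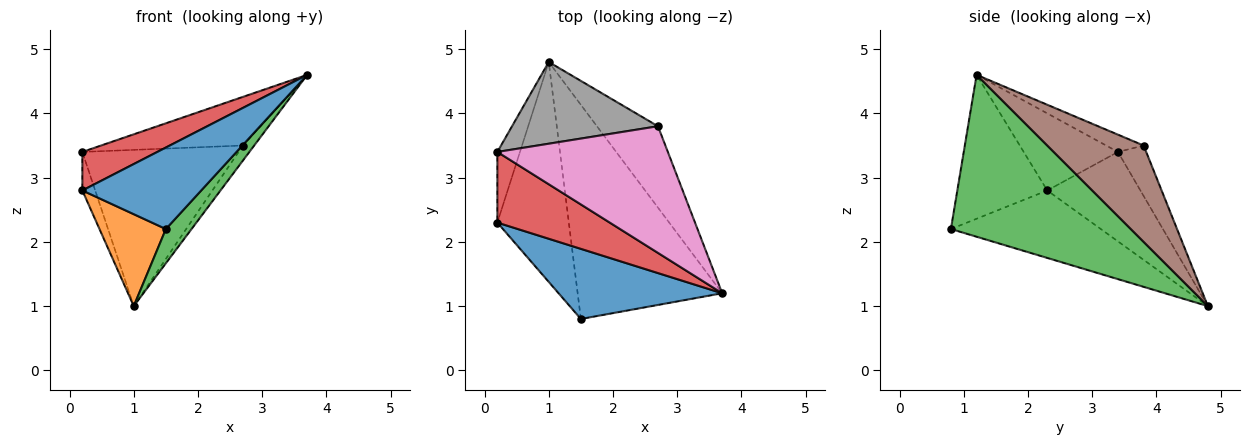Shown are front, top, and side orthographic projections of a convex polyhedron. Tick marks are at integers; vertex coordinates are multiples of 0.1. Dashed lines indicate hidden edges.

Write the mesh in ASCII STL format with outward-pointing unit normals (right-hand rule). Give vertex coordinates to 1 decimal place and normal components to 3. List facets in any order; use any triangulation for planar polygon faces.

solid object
 facet normal -0.498 -0.658 0.566
  outer loop
   vertex 1.5 0.8 2.2
   vertex 3.7 1.2 4.6
   vertex 0.2 2.3 2.8
  endloop
 endfacet
 facet normal -0.657 -0.291 -0.696
  outer loop
   vertex 1.5 0.8 2.2
   vertex 0.2 2.3 2.8
   vertex 1.0 4.8 1.0
  endloop
 endfacet
 facet normal 0.742 -0.106 -0.662
  outer loop
   vertex 1.5 0.8 2.2
   vertex 1.0 4.8 1.0
   vertex 3.7 1.2 4.6
  endloop
 endfacet
 facet normal -0.516 -0.410 0.752
  outer loop
   vertex 0.2 3.4 3.4
   vertex 0.2 2.3 2.8
   vertex 3.7 1.2 4.6
  endloop
 endfacet
 facet normal -0.961 0.133 -0.243
  outer loop
   vertex 0.2 3.4 3.4
   vertex 1.0 4.8 1.0
   vertex 0.2 2.3 2.8
  endloop
 endfacet
 facet normal 0.841 0.098 -0.532
  outer loop
   vertex 2.7 3.8 3.5
   vertex 3.7 1.2 4.6
   vertex 1.0 4.8 1.0
  endloop
 endfacet
 facet normal -0.094 0.357 0.929
  outer loop
   vertex 2.7 3.8 3.5
   vertex 0.2 3.4 3.4
   vertex 3.7 1.2 4.6
  endloop
 endfacet
 facet normal -0.158 0.875 0.458
  outer loop
   vertex 2.7 3.8 3.5
   vertex 1.0 4.8 1.0
   vertex 0.2 3.4 3.4
  endloop
 endfacet
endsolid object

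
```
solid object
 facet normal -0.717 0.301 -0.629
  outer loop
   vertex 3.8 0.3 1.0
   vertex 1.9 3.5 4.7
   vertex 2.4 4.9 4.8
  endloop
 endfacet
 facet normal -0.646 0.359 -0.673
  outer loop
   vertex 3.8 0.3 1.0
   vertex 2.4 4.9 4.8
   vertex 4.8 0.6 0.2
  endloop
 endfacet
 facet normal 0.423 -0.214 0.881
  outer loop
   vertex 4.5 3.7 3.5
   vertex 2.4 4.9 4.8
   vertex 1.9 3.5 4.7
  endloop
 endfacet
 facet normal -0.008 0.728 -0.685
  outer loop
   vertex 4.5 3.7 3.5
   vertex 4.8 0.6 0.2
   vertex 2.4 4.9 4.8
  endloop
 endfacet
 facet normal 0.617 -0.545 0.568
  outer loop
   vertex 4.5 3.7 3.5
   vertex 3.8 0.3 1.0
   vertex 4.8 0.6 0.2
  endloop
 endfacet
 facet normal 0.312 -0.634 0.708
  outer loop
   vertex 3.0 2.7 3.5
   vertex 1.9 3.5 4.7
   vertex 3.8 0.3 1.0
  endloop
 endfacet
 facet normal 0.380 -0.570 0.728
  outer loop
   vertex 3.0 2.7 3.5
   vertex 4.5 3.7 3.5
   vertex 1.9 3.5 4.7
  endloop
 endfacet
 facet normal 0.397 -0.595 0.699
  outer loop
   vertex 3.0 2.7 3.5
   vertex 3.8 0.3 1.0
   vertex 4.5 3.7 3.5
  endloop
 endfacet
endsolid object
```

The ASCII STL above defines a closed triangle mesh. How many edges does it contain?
12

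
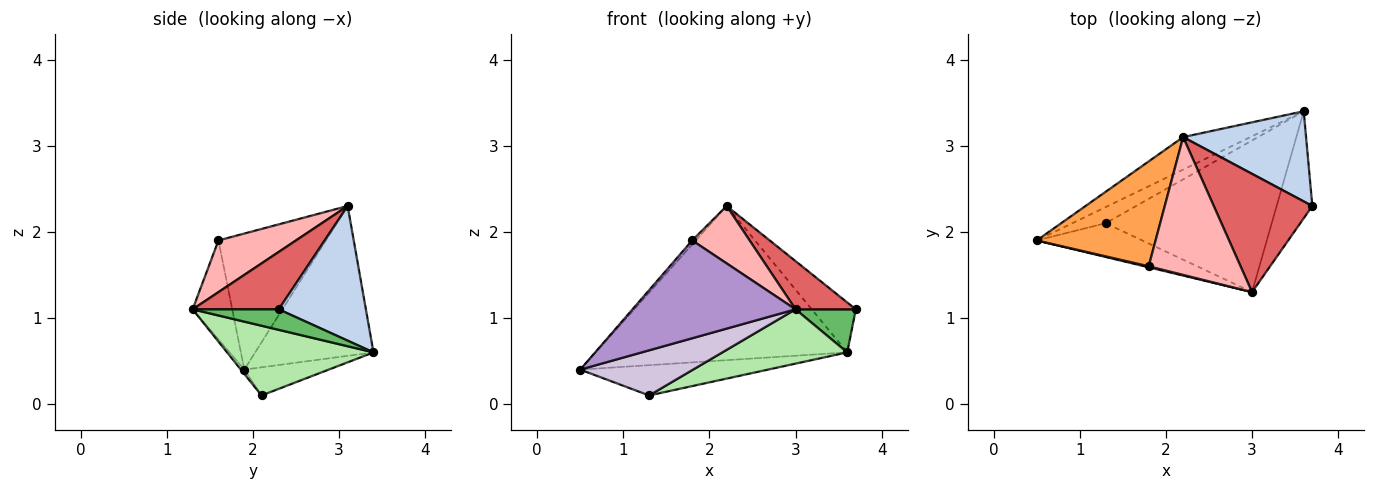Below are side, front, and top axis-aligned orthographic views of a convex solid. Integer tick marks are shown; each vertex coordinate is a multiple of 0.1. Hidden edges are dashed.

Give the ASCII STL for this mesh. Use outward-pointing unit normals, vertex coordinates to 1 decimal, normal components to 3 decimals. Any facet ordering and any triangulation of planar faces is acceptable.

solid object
 facet normal -0.418 0.889 -0.187
  outer loop
   vertex 2.2 3.1 2.3
   vertex 3.6 3.4 0.6
   vertex 0.5 1.9 0.4
  endloop
 endfacet
 facet normal 0.692 0.350 0.632
  outer loop
   vertex 2.2 3.1 2.3
   vertex 3.7 2.3 1.1
   vertex 3.6 3.4 0.6
  endloop
 endfacet
 facet normal -0.753 0.025 0.658
  outer loop
   vertex 1.8 1.6 1.9
   vertex 2.2 3.1 2.3
   vertex 0.5 1.9 0.4
  endloop
 endfacet
 facet normal -0.369 0.821 -0.437
  outer loop
   vertex 1.3 2.1 0.1
   vertex 0.5 1.9 0.4
   vertex 3.6 3.4 0.6
  endloop
 endfacet
 facet normal 0.470 -0.329 -0.819
  outer loop
   vertex 3.0 1.3 1.1
   vertex 3.6 3.4 0.6
   vertex 3.7 2.3 1.1
  endloop
 endfacet
 facet normal 0.368 -0.313 -0.876
  outer loop
   vertex 3.0 1.3 1.1
   vertex 1.3 2.1 0.1
   vertex 3.6 3.4 0.6
  endloop
 endfacet
 facet normal 0.475 -0.332 0.815
  outer loop
   vertex 3.0 1.3 1.1
   vertex 3.7 2.3 1.1
   vertex 2.2 3.1 2.3
  endloop
 endfacet
 facet normal 0.461 -0.341 0.819
  outer loop
   vertex 3.0 1.3 1.1
   vertex 2.2 3.1 2.3
   vertex 1.8 1.6 1.9
  endloop
 endfacet
 facet normal -0.236 -0.972 0.010
  outer loop
   vertex 3.0 1.3 1.1
   vertex 1.8 1.6 1.9
   vertex 0.5 1.9 0.4
  endloop
 endfacet
 facet normal -0.024 -0.800 -0.599
  outer loop
   vertex 3.0 1.3 1.1
   vertex 0.5 1.9 0.4
   vertex 1.3 2.1 0.1
  endloop
 endfacet
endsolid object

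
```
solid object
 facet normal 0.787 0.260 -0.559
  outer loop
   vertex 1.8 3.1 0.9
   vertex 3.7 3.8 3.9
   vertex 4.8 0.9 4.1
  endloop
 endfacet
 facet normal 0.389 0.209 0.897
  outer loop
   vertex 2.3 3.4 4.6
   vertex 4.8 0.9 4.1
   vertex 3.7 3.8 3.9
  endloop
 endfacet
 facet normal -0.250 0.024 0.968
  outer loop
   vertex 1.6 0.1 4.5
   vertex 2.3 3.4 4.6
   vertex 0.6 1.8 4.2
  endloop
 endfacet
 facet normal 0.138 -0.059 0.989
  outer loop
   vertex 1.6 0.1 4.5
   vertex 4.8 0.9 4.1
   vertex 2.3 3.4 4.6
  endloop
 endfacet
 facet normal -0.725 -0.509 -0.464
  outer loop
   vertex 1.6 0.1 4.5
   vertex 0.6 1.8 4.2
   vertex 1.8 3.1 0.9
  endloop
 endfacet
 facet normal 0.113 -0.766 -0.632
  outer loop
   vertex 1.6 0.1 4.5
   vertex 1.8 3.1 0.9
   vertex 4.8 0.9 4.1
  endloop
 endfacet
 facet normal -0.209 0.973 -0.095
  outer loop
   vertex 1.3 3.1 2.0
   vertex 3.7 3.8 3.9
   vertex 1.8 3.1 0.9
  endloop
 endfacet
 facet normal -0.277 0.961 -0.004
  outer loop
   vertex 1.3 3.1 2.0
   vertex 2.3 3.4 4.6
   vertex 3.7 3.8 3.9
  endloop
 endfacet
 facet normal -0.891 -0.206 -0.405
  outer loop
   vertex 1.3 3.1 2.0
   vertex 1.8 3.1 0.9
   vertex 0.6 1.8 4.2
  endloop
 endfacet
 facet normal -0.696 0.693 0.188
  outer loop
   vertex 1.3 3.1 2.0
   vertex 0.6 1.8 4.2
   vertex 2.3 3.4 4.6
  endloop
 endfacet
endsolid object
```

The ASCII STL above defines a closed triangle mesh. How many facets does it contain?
10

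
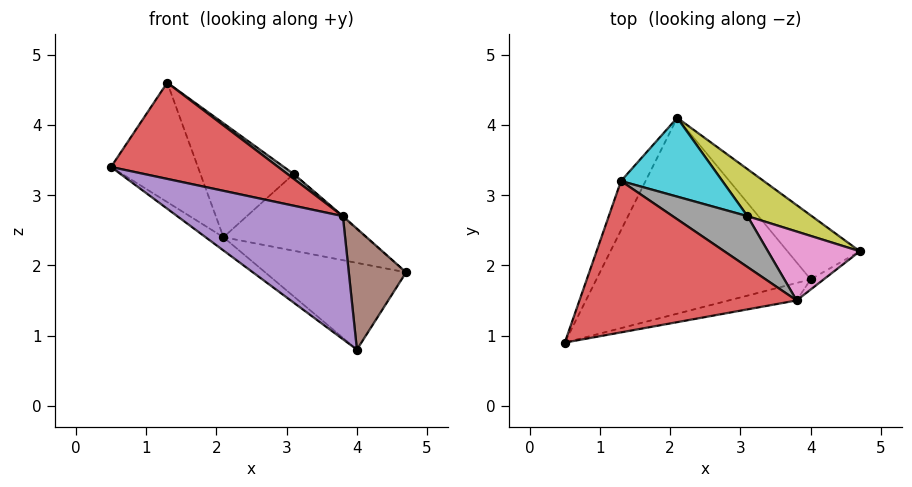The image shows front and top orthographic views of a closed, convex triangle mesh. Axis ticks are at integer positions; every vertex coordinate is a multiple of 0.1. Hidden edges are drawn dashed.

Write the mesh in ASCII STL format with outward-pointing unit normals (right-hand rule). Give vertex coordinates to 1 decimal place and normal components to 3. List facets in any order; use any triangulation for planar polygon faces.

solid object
 facet normal -0.902 0.400 -0.165
  outer loop
   vertex 1.3 3.2 4.6
   vertex 2.1 4.1 2.4
   vertex 0.5 0.9 3.4
  endloop
 endfacet
 facet normal -0.604 0.054 -0.795
  outer loop
   vertex 4.0 1.8 0.8
   vertex 0.5 0.9 3.4
   vertex 2.1 4.1 2.4
  endloop
 endfacet
 facet normal 0.428 0.727 -0.537
  outer loop
   vertex 4.0 1.8 0.8
   vertex 2.1 4.1 2.4
   vertex 4.7 2.2 1.9
  endloop
 endfacet
 facet normal 0.267 -0.517 0.813
  outer loop
   vertex 3.8 1.5 2.7
   vertex 1.3 3.2 4.6
   vertex 0.5 0.9 3.4
  endloop
 endfacet
 facet normal 0.149 -0.979 -0.139
  outer loop
   vertex 3.8 1.5 2.7
   vertex 0.5 0.9 3.4
   vertex 4.0 1.8 0.8
  endloop
 endfacet
 facet normal 0.574 -0.816 -0.068
  outer loop
   vertex 3.8 1.5 2.7
   vertex 4.0 1.8 0.8
   vertex 4.7 2.2 1.9
  endloop
 endfacet
 facet normal 0.660 0.010 0.751
  outer loop
   vertex 3.1 2.7 3.3
   vertex 3.8 1.5 2.7
   vertex 4.7 2.2 1.9
  endloop
 endfacet
 facet normal 0.570 -0.077 0.818
  outer loop
   vertex 3.1 2.7 3.3
   vertex 1.3 3.2 4.6
   vertex 3.8 1.5 2.7
  endloop
 endfacet
 facet normal 0.586 0.691 0.423
  outer loop
   vertex 3.1 2.7 3.3
   vertex 4.7 2.2 1.9
   vertex 2.1 4.1 2.4
  endloop
 endfacet
 facet normal 0.539 0.693 0.479
  outer loop
   vertex 3.1 2.7 3.3
   vertex 2.1 4.1 2.4
   vertex 1.3 3.2 4.6
  endloop
 endfacet
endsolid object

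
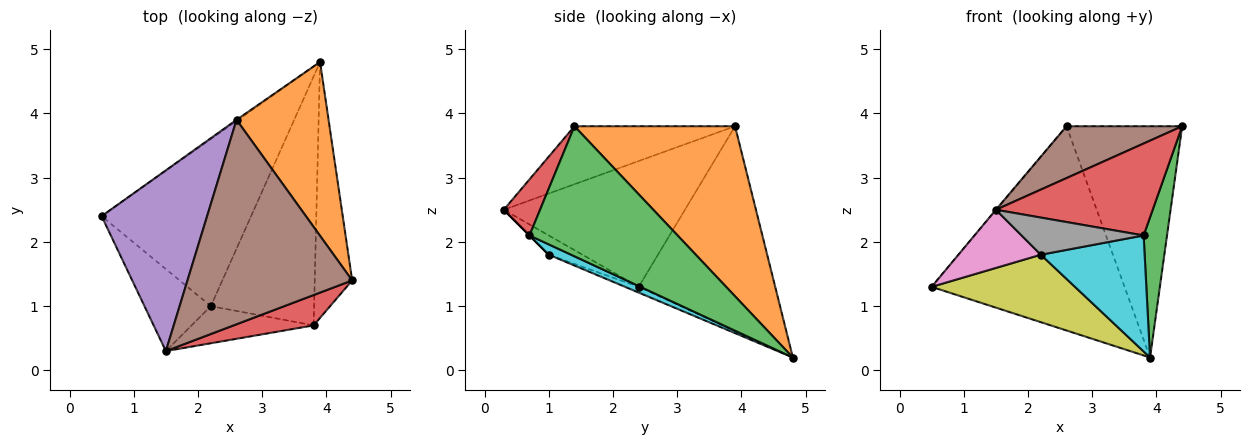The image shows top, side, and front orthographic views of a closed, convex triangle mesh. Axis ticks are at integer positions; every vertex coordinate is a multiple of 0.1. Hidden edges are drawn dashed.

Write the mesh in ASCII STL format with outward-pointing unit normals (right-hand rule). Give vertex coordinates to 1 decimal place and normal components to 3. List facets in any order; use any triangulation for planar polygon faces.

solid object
 facet normal -0.578 0.816 -0.005
  outer loop
   vertex 2.6 3.9 3.8
   vertex 3.9 4.8 0.2
   vertex 0.5 2.4 1.3
  endloop
 endfacet
 facet normal 0.743 0.535 0.402
  outer loop
   vertex 2.6 3.9 3.8
   vertex 4.4 1.4 3.8
   vertex 3.9 4.8 0.2
  endloop
 endfacet
 facet normal 0.950 -0.150 -0.274
  outer loop
   vertex 3.8 0.7 2.1
   vertex 3.9 4.8 0.2
   vertex 4.4 1.4 3.8
  endloop
 endfacet
 facet normal 0.215 -0.927 0.306
  outer loop
   vertex 1.5 0.3 2.5
   vertex 3.8 0.7 2.1
   vertex 4.4 1.4 3.8
  endloop
 endfacet
 facet normal -0.766 0.002 0.642
  outer loop
   vertex 1.5 0.3 2.5
   vertex 2.6 3.9 3.8
   vertex 0.5 2.4 1.3
  endloop
 endfacet
 facet normal -0.323 -0.233 0.917
  outer loop
   vertex 1.5 0.3 2.5
   vertex 4.4 1.4 3.8
   vertex 2.6 3.9 3.8
  endloop
 endfacet
 facet normal -0.230 -0.563 -0.794
  outer loop
   vertex 2.2 1.0 1.8
   vertex 1.5 0.3 2.5
   vertex 0.5 2.4 1.3
  endloop
 endfacet
 facet normal 0.000 -0.707 -0.707
  outer loop
   vertex 2.2 1.0 1.8
   vertex 3.8 0.7 2.1
   vertex 1.5 0.3 2.5
  endloop
 endfacet
 facet normal -0.036 -0.374 -0.927
  outer loop
   vertex 2.2 1.0 1.8
   vertex 0.5 2.4 1.3
   vertex 3.9 4.8 0.2
  endloop
 endfacet
 facet normal 0.090 -0.421 -0.903
  outer loop
   vertex 2.2 1.0 1.8
   vertex 3.9 4.8 0.2
   vertex 3.8 0.7 2.1
  endloop
 endfacet
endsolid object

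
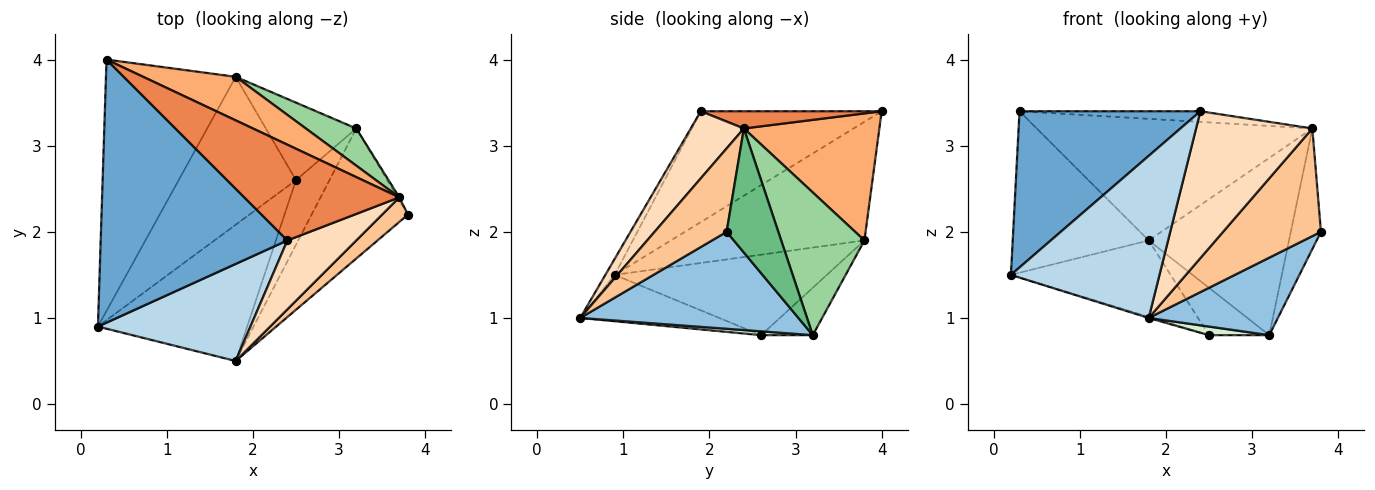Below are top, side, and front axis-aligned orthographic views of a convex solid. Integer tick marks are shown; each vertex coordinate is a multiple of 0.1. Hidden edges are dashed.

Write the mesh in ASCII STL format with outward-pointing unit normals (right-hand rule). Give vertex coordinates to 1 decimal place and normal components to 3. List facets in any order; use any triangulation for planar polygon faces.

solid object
 facet normal -0.455 -0.455 0.766
  outer loop
   vertex 2.4 1.9 3.4
   vertex 0.3 4.0 3.4
   vertex 0.2 0.9 1.5
  endloop
 endfacet
 facet normal 0.654 -0.387 -0.650
  outer loop
   vertex 1.8 0.5 1.0
   vertex 3.2 3.2 0.8
   vertex 3.8 2.2 2.0
  endloop
 endfacet
 facet normal -0.054 -0.857 0.513
  outer loop
   vertex 1.8 0.5 1.0
   vertex 2.4 1.9 3.4
   vertex 0.2 0.9 1.5
  endloop
 endfacet
 facet normal -0.610 0.428 -0.667
  outer loop
   vertex 1.8 3.8 1.9
   vertex 0.2 0.9 1.5
   vertex 0.3 4.0 3.4
  endloop
 endfacet
 facet normal 0.110 0.110 0.988
  outer loop
   vertex 3.7 2.4 3.2
   vertex 0.3 4.0 3.4
   vertex 2.4 1.9 3.4
  endloop
 endfacet
 facet normal 0.420 0.854 0.306
  outer loop
   vertex 3.7 2.4 3.2
   vertex 1.8 3.8 1.9
   vertex 0.3 4.0 3.4
  endloop
 endfacet
 facet normal 0.583 -0.792 0.181
  outer loop
   vertex 3.7 2.4 3.2
   vertex 1.8 0.5 1.0
   vertex 3.8 2.2 2.0
  endloop
 endfacet
 facet normal 0.382 -0.837 0.392
  outer loop
   vertex 3.7 2.4 3.2
   vertex 2.4 1.9 3.4
   vertex 1.8 0.5 1.0
  endloop
 endfacet
 facet normal 0.864 0.504 -0.012
  outer loop
   vertex 3.7 2.4 3.2
   vertex 3.8 2.2 2.0
   vertex 3.2 3.2 0.8
  endloop
 endfacet
 facet normal 0.502 0.846 0.177
  outer loop
   vertex 3.7 2.4 3.2
   vertex 3.2 3.2 0.8
   vertex 1.8 3.8 1.9
  endloop
 endfacet
 facet normal -0.296 0.008 -0.955
  outer loop
   vertex 2.5 2.6 0.8
   vertex 1.8 0.5 1.0
   vertex 0.2 0.9 1.5
  endloop
 endfacet
 facet normal 0.113 -0.131 -0.985
  outer loop
   vertex 2.5 2.6 0.8
   vertex 3.2 3.2 0.8
   vertex 1.8 0.5 1.0
  endloop
 endfacet
 facet normal -0.520 0.392 -0.759
  outer loop
   vertex 2.5 2.6 0.8
   vertex 0.2 0.9 1.5
   vertex 1.8 3.8 1.9
  endloop
 endfacet
 facet normal -0.408 0.476 -0.779
  outer loop
   vertex 2.5 2.6 0.8
   vertex 1.8 3.8 1.9
   vertex 3.2 3.2 0.8
  endloop
 endfacet
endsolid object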